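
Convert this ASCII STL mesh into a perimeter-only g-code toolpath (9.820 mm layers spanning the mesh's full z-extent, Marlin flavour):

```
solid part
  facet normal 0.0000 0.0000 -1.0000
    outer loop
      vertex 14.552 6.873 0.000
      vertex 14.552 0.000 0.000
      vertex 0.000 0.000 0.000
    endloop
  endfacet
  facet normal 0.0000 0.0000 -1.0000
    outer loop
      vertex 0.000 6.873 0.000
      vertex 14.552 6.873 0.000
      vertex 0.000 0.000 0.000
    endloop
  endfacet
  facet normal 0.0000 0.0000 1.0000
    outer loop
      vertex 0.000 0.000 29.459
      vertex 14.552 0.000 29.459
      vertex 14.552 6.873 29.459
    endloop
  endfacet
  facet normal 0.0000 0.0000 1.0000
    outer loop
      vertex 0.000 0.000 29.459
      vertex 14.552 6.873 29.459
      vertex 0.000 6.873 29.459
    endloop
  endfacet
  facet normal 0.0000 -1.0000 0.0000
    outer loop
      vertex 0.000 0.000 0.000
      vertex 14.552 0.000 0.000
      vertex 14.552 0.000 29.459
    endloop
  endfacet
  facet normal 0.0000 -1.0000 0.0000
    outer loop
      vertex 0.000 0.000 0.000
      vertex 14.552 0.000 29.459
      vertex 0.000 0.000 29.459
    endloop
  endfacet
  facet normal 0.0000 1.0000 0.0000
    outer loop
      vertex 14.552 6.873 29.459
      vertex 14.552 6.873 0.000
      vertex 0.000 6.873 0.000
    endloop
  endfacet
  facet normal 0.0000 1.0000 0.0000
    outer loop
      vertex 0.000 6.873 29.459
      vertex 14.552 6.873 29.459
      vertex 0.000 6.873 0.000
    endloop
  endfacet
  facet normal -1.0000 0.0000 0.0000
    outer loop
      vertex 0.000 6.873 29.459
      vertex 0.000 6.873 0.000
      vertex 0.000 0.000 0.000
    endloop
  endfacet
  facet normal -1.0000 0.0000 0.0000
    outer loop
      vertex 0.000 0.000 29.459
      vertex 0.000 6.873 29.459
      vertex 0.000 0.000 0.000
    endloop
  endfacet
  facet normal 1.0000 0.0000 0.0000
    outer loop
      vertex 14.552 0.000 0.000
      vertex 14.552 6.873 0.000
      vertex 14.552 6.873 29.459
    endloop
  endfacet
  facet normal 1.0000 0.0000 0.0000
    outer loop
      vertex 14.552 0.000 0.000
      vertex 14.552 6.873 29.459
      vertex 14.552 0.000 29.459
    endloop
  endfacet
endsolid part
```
; perimeter-only toolpath
G21 ; units = mm
G90 ; absolute positioning
G28 ; home
; layer 1
G0 Z9.820
G0 X0.000 Y0.000
G1 X14.552 Y0.000
G1 X14.552 Y6.873
G1 X0.000 Y6.873
G1 X0.000 Y0.000
; layer 2
G0 Z19.639
G0 X0.000 Y0.000
G1 X14.552 Y0.000
G1 X14.552 Y6.873
G1 X0.000 Y6.873
G1 X0.000 Y0.000
; layer 3
G0 Z29.459
G0 X0.000 Y0.000
G1 X14.552 Y0.000
G1 X14.552 Y6.873
G1 X0.000 Y6.873
G1 X0.000 Y0.000
M2 ; end

The solid is a rectangular box, roughly 14.6 × 6.87 mm footprint and 29.5 mm tall. Slicing at Δz = 9.820 mm — 3 equal slices spanning the solid's height, so layer i sits at z = i·h/3 — gives 3 non-empty perimeters. Each is a 4-segment closed polygon; G0 lifts to the layer z and rapids to the start vertex, then G1 traces the edges.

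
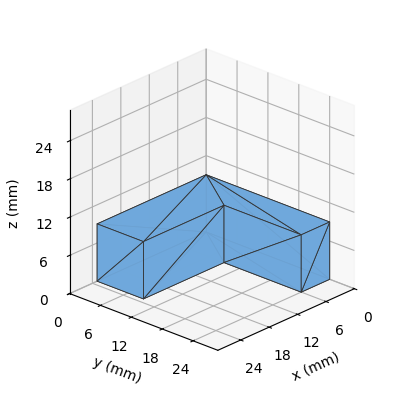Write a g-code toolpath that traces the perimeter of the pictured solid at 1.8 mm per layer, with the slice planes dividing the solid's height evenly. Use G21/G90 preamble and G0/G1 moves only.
Reading the render: the shape is an L-shaped prism: outer 23 × 24 mm, arm thicknesses ≈ 9 mm (horizontal) and 6 mm (vertical), extruded 9 mm in z (dimensions read to the nearest mm from the axis ticks). For the g-code, the solid's height is divided into equal slices at the stated Δz and each level perimeter traced with G1 moves after a G0 lift.

; perimeter-only toolpath
G21 ; units = mm
G90 ; absolute positioning
G28 ; home
; layer 1
G0 Z1.8
G0 X0.0 Y0.0
G1 X23.0 Y0.0
G1 X23.0 Y9.0
G1 X6.0 Y9.0
G1 X6.0 Y24.0
G1 X0.0 Y24.0
G1 X0.0 Y0.0
; layer 2
G0 Z3.6
G0 X0.0 Y0.0
G1 X23.0 Y0.0
G1 X23.0 Y9.0
G1 X6.0 Y9.0
G1 X6.0 Y24.0
G1 X0.0 Y24.0
G1 X0.0 Y0.0
; layer 3
G0 Z5.4
G0 X0.0 Y0.0
G1 X23.0 Y0.0
G1 X23.0 Y9.0
G1 X6.0 Y9.0
G1 X6.0 Y24.0
G1 X0.0 Y24.0
G1 X0.0 Y0.0
; layer 4
G0 Z7.2
G0 X0.0 Y0.0
G1 X23.0 Y0.0
G1 X23.0 Y9.0
G1 X6.0 Y9.0
G1 X6.0 Y24.0
G1 X0.0 Y24.0
G1 X0.0 Y0.0
; layer 5
G0 Z9.0
G0 X0.0 Y0.0
G1 X23.0 Y0.0
G1 X23.0 Y9.0
G1 X6.0 Y9.0
G1 X6.0 Y24.0
G1 X0.0 Y24.0
G1 X0.0 Y0.0
M2 ; end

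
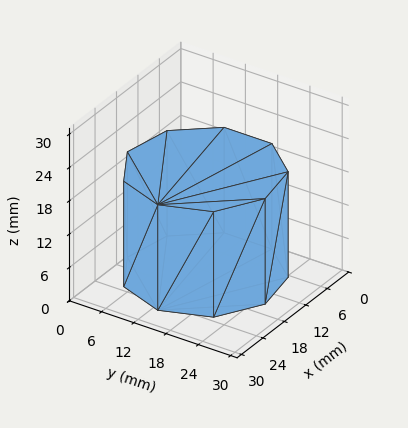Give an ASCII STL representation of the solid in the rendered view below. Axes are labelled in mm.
Reading the render: the shape is a regular 9-sided prism (a cylinder approximated with 9 flat sides), circumscribed radius ≈ 13 mm, height ≈ 19 mm (dimensions read to the nearest mm from the axis ticks). For the STL, each face is triangulated and given an outward normal.

solid part
  facet normal 0.0000 0.0000 -1.0000
    outer loop
      vertex 15.26 25.80 0.00
      vertex 22.96 21.36 0.00
      vertex 26.00 13.00 0.00
    endloop
  endfacet
  facet normal 0.0000 0.0000 -1.0000
    outer loop
      vertex 6.50 24.26 0.00
      vertex 15.26 25.80 0.00
      vertex 26.00 13.00 0.00
    endloop
  endfacet
  facet normal 0.0000 0.0000 -1.0000
    outer loop
      vertex 0.78 17.45 0.00
      vertex 6.50 24.26 0.00
      vertex 26.00 13.00 0.00
    endloop
  endfacet
  facet normal 0.0000 0.0000 -1.0000
    outer loop
      vertex 0.78 8.55 0.00
      vertex 0.78 17.45 0.00
      vertex 26.00 13.00 0.00
    endloop
  endfacet
  facet normal 0.0000 0.0000 -1.0000
    outer loop
      vertex 6.50 1.74 0.00
      vertex 0.78 8.55 0.00
      vertex 26.00 13.00 0.00
    endloop
  endfacet
  facet normal 0.0000 0.0000 -1.0000
    outer loop
      vertex 15.26 0.20 0.00
      vertex 6.50 1.74 0.00
      vertex 26.00 13.00 0.00
    endloop
  endfacet
  facet normal 0.0000 0.0000 -1.0000
    outer loop
      vertex 22.96 4.64 0.00
      vertex 15.26 0.20 0.00
      vertex 26.00 13.00 0.00
    endloop
  endfacet
  facet normal 0.0000 0.0000 1.0000
    outer loop
      vertex 26.00 13.00 19.00
      vertex 22.96 21.36 19.00
      vertex 15.26 25.80 19.00
    endloop
  endfacet
  facet normal 0.0000 0.0000 1.0000
    outer loop
      vertex 26.00 13.00 19.00
      vertex 15.26 25.80 19.00
      vertex 6.50 24.26 19.00
    endloop
  endfacet
  facet normal 0.0000 0.0000 1.0000
    outer loop
      vertex 26.00 13.00 19.00
      vertex 6.50 24.26 19.00
      vertex 0.78 17.45 19.00
    endloop
  endfacet
  facet normal 0.0000 0.0000 1.0000
    outer loop
      vertex 26.00 13.00 19.00
      vertex 0.78 17.45 19.00
      vertex 0.78 8.55 19.00
    endloop
  endfacet
  facet normal 0.0000 0.0000 1.0000
    outer loop
      vertex 26.00 13.00 19.00
      vertex 0.78 8.55 19.00
      vertex 6.50 1.74 19.00
    endloop
  endfacet
  facet normal 0.0000 0.0000 1.0000
    outer loop
      vertex 26.00 13.00 19.00
      vertex 6.50 1.74 19.00
      vertex 15.26 0.20 19.00
    endloop
  endfacet
  facet normal 0.0000 0.0000 1.0000
    outer loop
      vertex 26.00 13.00 19.00
      vertex 15.26 0.20 19.00
      vertex 22.96 4.64 19.00
    endloop
  endfacet
  facet normal 0.9398 0.3417 0.0000
    outer loop
      vertex 26.00 13.00 0.00
      vertex 22.96 21.36 0.00
      vertex 22.96 21.36 19.00
    endloop
  endfacet
  facet normal 0.9398 0.3417 0.0000
    outer loop
      vertex 26.00 13.00 0.00
      vertex 22.96 21.36 19.00
      vertex 26.00 13.00 19.00
    endloop
  endfacet
  facet normal 0.4995 0.8663 0.0000
    outer loop
      vertex 22.96 21.36 0.00
      vertex 15.26 25.80 0.00
      vertex 15.26 25.80 19.00
    endloop
  endfacet
  facet normal 0.4995 0.8663 0.0000
    outer loop
      vertex 22.96 21.36 0.00
      vertex 15.26 25.80 19.00
      vertex 22.96 21.36 19.00
    endloop
  endfacet
  facet normal -0.1731 0.9849 0.0000
    outer loop
      vertex 15.26 25.80 0.00
      vertex 6.50 24.26 0.00
      vertex 6.50 24.26 19.00
    endloop
  endfacet
  facet normal -0.1731 0.9849 0.0000
    outer loop
      vertex 15.26 25.80 0.00
      vertex 6.50 24.26 19.00
      vertex 15.26 25.80 19.00
    endloop
  endfacet
  facet normal -0.7657 0.6432 0.0000
    outer loop
      vertex 6.50 24.26 0.00
      vertex 0.78 17.45 0.00
      vertex 0.78 17.45 19.00
    endloop
  endfacet
  facet normal -0.7657 0.6432 0.0000
    outer loop
      vertex 6.50 24.26 0.00
      vertex 0.78 17.45 19.00
      vertex 6.50 24.26 19.00
    endloop
  endfacet
  facet normal -1.0000 0.0000 0.0000
    outer loop
      vertex 0.78 17.45 0.00
      vertex 0.78 8.55 0.00
      vertex 0.78 8.55 19.00
    endloop
  endfacet
  facet normal -1.0000 0.0000 0.0000
    outer loop
      vertex 0.78 17.45 0.00
      vertex 0.78 8.55 19.00
      vertex 0.78 17.45 19.00
    endloop
  endfacet
  facet normal -0.7657 -0.6432 0.0000
    outer loop
      vertex 0.78 8.55 0.00
      vertex 6.50 1.74 0.00
      vertex 6.50 1.74 19.00
    endloop
  endfacet
  facet normal -0.7657 -0.6432 0.0000
    outer loop
      vertex 0.78 8.55 0.00
      vertex 6.50 1.74 19.00
      vertex 0.78 8.55 19.00
    endloop
  endfacet
  facet normal -0.1731 -0.9849 0.0000
    outer loop
      vertex 6.50 1.74 0.00
      vertex 15.26 0.20 0.00
      vertex 15.26 0.20 19.00
    endloop
  endfacet
  facet normal -0.1731 -0.9849 0.0000
    outer loop
      vertex 6.50 1.74 0.00
      vertex 15.26 0.20 19.00
      vertex 6.50 1.74 19.00
    endloop
  endfacet
  facet normal 0.4995 -0.8663 0.0000
    outer loop
      vertex 15.26 0.20 0.00
      vertex 22.96 4.64 0.00
      vertex 22.96 4.64 19.00
    endloop
  endfacet
  facet normal 0.4995 -0.8663 0.0000
    outer loop
      vertex 15.26 0.20 0.00
      vertex 22.96 4.64 19.00
      vertex 15.26 0.20 19.00
    endloop
  endfacet
  facet normal 0.9398 -0.3417 0.0000
    outer loop
      vertex 22.96 4.64 0.00
      vertex 26.00 13.00 0.00
      vertex 26.00 13.00 19.00
    endloop
  endfacet
  facet normal 0.9398 -0.3417 0.0000
    outer loop
      vertex 22.96 4.64 0.00
      vertex 26.00 13.00 19.00
      vertex 22.96 4.64 19.00
    endloop
  endfacet
endsolid part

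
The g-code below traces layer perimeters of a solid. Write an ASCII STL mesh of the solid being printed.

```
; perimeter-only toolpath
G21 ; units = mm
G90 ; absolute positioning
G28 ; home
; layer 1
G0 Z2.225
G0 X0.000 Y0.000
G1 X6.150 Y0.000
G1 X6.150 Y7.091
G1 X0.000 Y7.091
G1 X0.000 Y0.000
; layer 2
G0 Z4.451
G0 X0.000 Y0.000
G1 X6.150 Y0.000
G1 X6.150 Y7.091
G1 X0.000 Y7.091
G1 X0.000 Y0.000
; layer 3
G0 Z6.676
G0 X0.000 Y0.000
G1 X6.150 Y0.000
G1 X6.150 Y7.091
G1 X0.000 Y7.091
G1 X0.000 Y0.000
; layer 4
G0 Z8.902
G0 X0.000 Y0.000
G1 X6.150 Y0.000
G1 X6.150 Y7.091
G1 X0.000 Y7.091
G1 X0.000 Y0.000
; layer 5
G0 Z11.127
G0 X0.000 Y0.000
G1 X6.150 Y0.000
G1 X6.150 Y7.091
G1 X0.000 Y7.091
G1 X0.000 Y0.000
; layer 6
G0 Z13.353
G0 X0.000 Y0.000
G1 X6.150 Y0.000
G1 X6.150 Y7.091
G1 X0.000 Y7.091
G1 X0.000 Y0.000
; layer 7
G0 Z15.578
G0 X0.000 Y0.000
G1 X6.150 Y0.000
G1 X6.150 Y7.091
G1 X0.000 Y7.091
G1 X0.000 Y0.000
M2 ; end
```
solid part
  facet normal 0.0000 0.0000 -1.0000
    outer loop
      vertex 6.150 7.091 0.000
      vertex 6.150 0.000 0.000
      vertex 0.000 0.000 0.000
    endloop
  endfacet
  facet normal 0.0000 0.0000 -1.0000
    outer loop
      vertex 0.000 7.091 0.000
      vertex 6.150 7.091 0.000
      vertex 0.000 0.000 0.000
    endloop
  endfacet
  facet normal 0.0000 0.0000 1.0000
    outer loop
      vertex 0.000 0.000 15.578
      vertex 6.150 0.000 15.578
      vertex 6.150 7.091 15.578
    endloop
  endfacet
  facet normal 0.0000 0.0000 1.0000
    outer loop
      vertex 0.000 0.000 15.578
      vertex 6.150 7.091 15.578
      vertex 0.000 7.091 15.578
    endloop
  endfacet
  facet normal 0.0000 -1.0000 0.0000
    outer loop
      vertex 0.000 0.000 0.000
      vertex 6.150 0.000 0.000
      vertex 6.150 0.000 15.578
    endloop
  endfacet
  facet normal 0.0000 -1.0000 0.0000
    outer loop
      vertex 0.000 0.000 0.000
      vertex 6.150 0.000 15.578
      vertex 0.000 0.000 15.578
    endloop
  endfacet
  facet normal 0.0000 1.0000 0.0000
    outer loop
      vertex 6.150 7.091 15.578
      vertex 6.150 7.091 0.000
      vertex 0.000 7.091 0.000
    endloop
  endfacet
  facet normal 0.0000 1.0000 0.0000
    outer loop
      vertex 0.000 7.091 15.578
      vertex 6.150 7.091 15.578
      vertex 0.000 7.091 0.000
    endloop
  endfacet
  facet normal -1.0000 0.0000 0.0000
    outer loop
      vertex 0.000 7.091 15.578
      vertex 0.000 7.091 0.000
      vertex 0.000 0.000 0.000
    endloop
  endfacet
  facet normal -1.0000 0.0000 0.0000
    outer loop
      vertex 0.000 0.000 15.578
      vertex 0.000 7.091 15.578
      vertex 0.000 0.000 0.000
    endloop
  endfacet
  facet normal 1.0000 0.0000 0.0000
    outer loop
      vertex 6.150 0.000 0.000
      vertex 6.150 7.091 0.000
      vertex 6.150 7.091 15.578
    endloop
  endfacet
  facet normal 1.0000 0.0000 0.0000
    outer loop
      vertex 6.150 0.000 0.000
      vertex 6.150 7.091 15.578
      vertex 6.150 0.000 15.578
    endloop
  endfacet
endsolid part

The G0 Z moves step by Δz≈2.225 mm. Every layer's G1 loop is the same polygon, so the solid is a straight extrusion of it from z=0 to z≈15.6. Closing with flat bottom and top caps and triangulating gives 12 facets — a rectangular box, roughly 6.15 × 7.09 mm footprint and 15.6 mm tall.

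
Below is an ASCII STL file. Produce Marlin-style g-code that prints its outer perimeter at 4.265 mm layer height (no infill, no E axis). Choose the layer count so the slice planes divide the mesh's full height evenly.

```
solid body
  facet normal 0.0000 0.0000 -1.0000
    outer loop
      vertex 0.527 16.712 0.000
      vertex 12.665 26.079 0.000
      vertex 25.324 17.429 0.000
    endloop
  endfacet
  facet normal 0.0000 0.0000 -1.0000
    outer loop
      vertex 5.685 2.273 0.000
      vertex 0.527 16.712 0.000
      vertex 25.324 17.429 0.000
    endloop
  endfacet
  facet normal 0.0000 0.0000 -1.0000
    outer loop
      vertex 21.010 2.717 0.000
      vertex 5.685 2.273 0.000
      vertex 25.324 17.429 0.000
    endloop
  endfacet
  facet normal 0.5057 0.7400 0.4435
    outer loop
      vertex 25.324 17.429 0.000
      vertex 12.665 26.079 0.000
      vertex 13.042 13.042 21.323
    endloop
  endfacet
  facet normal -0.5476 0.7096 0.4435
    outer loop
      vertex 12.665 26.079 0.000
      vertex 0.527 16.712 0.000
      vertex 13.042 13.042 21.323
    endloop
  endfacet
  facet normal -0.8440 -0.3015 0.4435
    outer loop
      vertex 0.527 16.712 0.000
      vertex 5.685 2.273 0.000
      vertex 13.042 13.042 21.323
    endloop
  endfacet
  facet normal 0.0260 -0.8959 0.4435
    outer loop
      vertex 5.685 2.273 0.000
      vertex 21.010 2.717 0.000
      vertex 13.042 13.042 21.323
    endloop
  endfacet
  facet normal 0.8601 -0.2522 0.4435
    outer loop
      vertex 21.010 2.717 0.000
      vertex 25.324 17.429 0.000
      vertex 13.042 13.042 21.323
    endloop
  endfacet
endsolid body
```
; perimeter-only toolpath
G21 ; units = mm
G90 ; absolute positioning
G28 ; home
; layer 1
G0 Z4.265
G0 X22.868 Y16.552
G1 X12.740 Y23.472
G1 X3.030 Y15.978
G1 X7.156 Y4.427
G1 X19.416 Y4.782
G1 X22.868 Y16.552
; layer 2
G0 Z8.529
G0 X20.411 Y15.674
G1 X12.816 Y20.864
G1 X5.533 Y15.244
G1 X8.628 Y6.581
G1 X17.823 Y6.847
G1 X20.411 Y15.674
; layer 3
G0 Z12.794
G0 X17.955 Y14.797
G1 X12.891 Y18.257
G1 X8.036 Y14.510
G1 X10.099 Y8.734
G1 X16.229 Y8.912
G1 X17.955 Y14.797
; layer 4
G0 Z17.058
G0 X15.498 Y13.919
G1 X12.967 Y15.649
G1 X10.539 Y13.776
G1 X11.571 Y10.888
G1 X14.636 Y10.977
G1 X15.498 Y13.919
M2 ; end

The solid is a regular 5-sided pyramid, base circumscribed radius ≈ 13 mm, apex at z ≈ 21.3 mm. Slicing at Δz = 4.265 mm — 5 equal slices spanning the solid's height, so layer i sits at z = i·h/5 — gives 4 non-empty perimeters. Each is a 5-segment closed polygon; G0 lifts to the layer z and rapids to the start vertex, then G1 traces the edges. The cross-section shrinks linearly with z (the slice at the apex is degenerate and omitted).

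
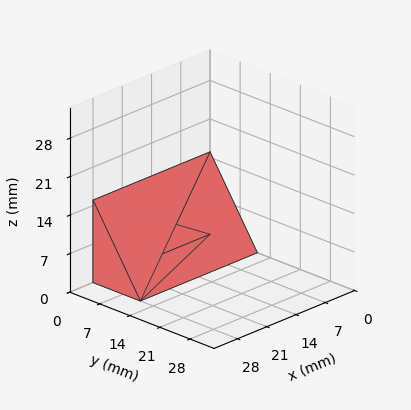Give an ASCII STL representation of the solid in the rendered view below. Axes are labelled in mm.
Reading the render: the shape is a wedge (ramp): 28 × 11 mm base, rising to 15 mm along the y=0 edge and sloping linearly to z=0 at y=11 (dimensions read to the nearest mm from the axis ticks). For the STL, each face is triangulated and given an outward normal.

solid part
  facet normal 0.0000 0.0000 -1.0000
    outer loop
      vertex 28.0 11.0 0.0
      vertex 28.0 0.0 0.0
      vertex 0.0 0.0 0.0
    endloop
  endfacet
  facet normal 0.0000 0.0000 -1.0000
    outer loop
      vertex 0.0 11.0 0.0
      vertex 28.0 11.0 0.0
      vertex 0.0 0.0 0.0
    endloop
  endfacet
  facet normal 0.0000 -1.0000 0.0000
    outer loop
      vertex 0.0 0.0 0.0
      vertex 28.0 0.0 0.0
      vertex 28.0 0.0 15.0
    endloop
  endfacet
  facet normal 0.0000 -1.0000 0.0000
    outer loop
      vertex 0.0 0.0 0.0
      vertex 28.0 0.0 15.0
      vertex 0.0 0.0 15.0
    endloop
  endfacet
  facet normal 0.0000 0.8064 0.5914
    outer loop
      vertex 0.0 0.0 15.0
      vertex 28.0 0.0 15.0
      vertex 28.0 11.0 0.0
    endloop
  endfacet
  facet normal 0.0000 0.8064 0.5914
    outer loop
      vertex 0.0 0.0 15.0
      vertex 28.0 11.0 0.0
      vertex 0.0 11.0 0.0
    endloop
  endfacet
  facet normal -1.0000 0.0000 0.0000
    outer loop
      vertex 0.0 0.0 15.0
      vertex 0.0 11.0 0.0
      vertex 0.0 0.0 0.0
    endloop
  endfacet
  facet normal 1.0000 0.0000 0.0000
    outer loop
      vertex 28.0 0.0 0.0
      vertex 28.0 11.0 0.0
      vertex 28.0 0.0 15.0
    endloop
  endfacet
endsolid part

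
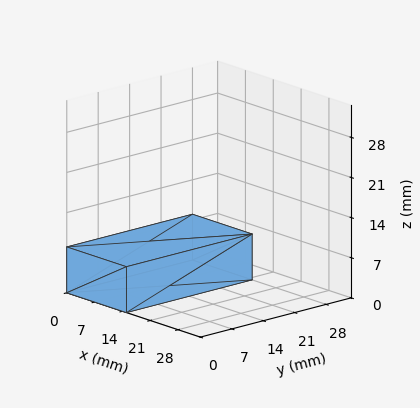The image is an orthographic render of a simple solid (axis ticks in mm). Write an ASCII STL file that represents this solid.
Reading the render: the shape is a rectangular box, roughly 15 × 28 mm footprint and 8 mm tall (dimensions read to the nearest mm from the axis ticks). For the STL, each face is triangulated and given an outward normal.

solid part
  facet normal 0.0000 0.0000 -1.0000
    outer loop
      vertex 15.0 28.0 0.0
      vertex 15.0 0.0 0.0
      vertex 0.0 0.0 0.0
    endloop
  endfacet
  facet normal 0.0000 0.0000 -1.0000
    outer loop
      vertex 0.0 28.0 0.0
      vertex 15.0 28.0 0.0
      vertex 0.0 0.0 0.0
    endloop
  endfacet
  facet normal 0.0000 0.0000 1.0000
    outer loop
      vertex 0.0 0.0 8.0
      vertex 15.0 0.0 8.0
      vertex 15.0 28.0 8.0
    endloop
  endfacet
  facet normal 0.0000 0.0000 1.0000
    outer loop
      vertex 0.0 0.0 8.0
      vertex 15.0 28.0 8.0
      vertex 0.0 28.0 8.0
    endloop
  endfacet
  facet normal 0.0000 -1.0000 0.0000
    outer loop
      vertex 0.0 0.0 0.0
      vertex 15.0 0.0 0.0
      vertex 15.0 0.0 8.0
    endloop
  endfacet
  facet normal 0.0000 -1.0000 0.0000
    outer loop
      vertex 0.0 0.0 0.0
      vertex 15.0 0.0 8.0
      vertex 0.0 0.0 8.0
    endloop
  endfacet
  facet normal 0.0000 1.0000 0.0000
    outer loop
      vertex 15.0 28.0 8.0
      vertex 15.0 28.0 0.0
      vertex 0.0 28.0 0.0
    endloop
  endfacet
  facet normal 0.0000 1.0000 0.0000
    outer loop
      vertex 0.0 28.0 8.0
      vertex 15.0 28.0 8.0
      vertex 0.0 28.0 0.0
    endloop
  endfacet
  facet normal -1.0000 0.0000 0.0000
    outer loop
      vertex 0.0 28.0 8.0
      vertex 0.0 28.0 0.0
      vertex 0.0 0.0 0.0
    endloop
  endfacet
  facet normal -1.0000 0.0000 0.0000
    outer loop
      vertex 0.0 0.0 8.0
      vertex 0.0 28.0 8.0
      vertex 0.0 0.0 0.0
    endloop
  endfacet
  facet normal 1.0000 0.0000 0.0000
    outer loop
      vertex 15.0 0.0 0.0
      vertex 15.0 28.0 0.0
      vertex 15.0 28.0 8.0
    endloop
  endfacet
  facet normal 1.0000 0.0000 0.0000
    outer loop
      vertex 15.0 0.0 0.0
      vertex 15.0 28.0 8.0
      vertex 15.0 0.0 8.0
    endloop
  endfacet
endsolid part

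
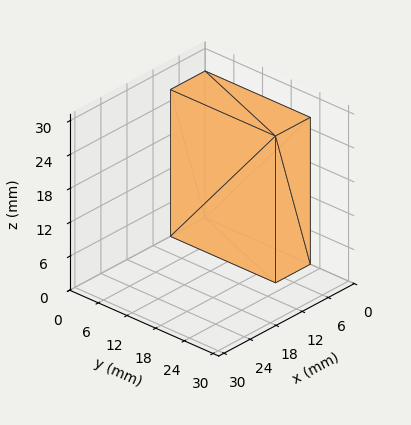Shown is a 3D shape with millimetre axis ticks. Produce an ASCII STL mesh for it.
Reading the render: the shape is a rectangular box, roughly 8 × 22 mm footprint and 26 mm tall (dimensions read to the nearest mm from the axis ticks). For the STL, each face is triangulated and given an outward normal.

solid part
  facet normal 0.0000 0.0000 -1.0000
    outer loop
      vertex 8.00 22.00 0.00
      vertex 8.00 0.00 0.00
      vertex 0.00 0.00 0.00
    endloop
  endfacet
  facet normal 0.0000 0.0000 -1.0000
    outer loop
      vertex 0.00 22.00 0.00
      vertex 8.00 22.00 0.00
      vertex 0.00 0.00 0.00
    endloop
  endfacet
  facet normal 0.0000 0.0000 1.0000
    outer loop
      vertex 0.00 0.00 26.00
      vertex 8.00 0.00 26.00
      vertex 8.00 22.00 26.00
    endloop
  endfacet
  facet normal 0.0000 0.0000 1.0000
    outer loop
      vertex 0.00 0.00 26.00
      vertex 8.00 22.00 26.00
      vertex 0.00 22.00 26.00
    endloop
  endfacet
  facet normal 0.0000 -1.0000 0.0000
    outer loop
      vertex 0.00 0.00 0.00
      vertex 8.00 0.00 0.00
      vertex 8.00 0.00 26.00
    endloop
  endfacet
  facet normal 0.0000 -1.0000 0.0000
    outer loop
      vertex 0.00 0.00 0.00
      vertex 8.00 0.00 26.00
      vertex 0.00 0.00 26.00
    endloop
  endfacet
  facet normal 0.0000 1.0000 0.0000
    outer loop
      vertex 8.00 22.00 26.00
      vertex 8.00 22.00 0.00
      vertex 0.00 22.00 0.00
    endloop
  endfacet
  facet normal 0.0000 1.0000 0.0000
    outer loop
      vertex 0.00 22.00 26.00
      vertex 8.00 22.00 26.00
      vertex 0.00 22.00 0.00
    endloop
  endfacet
  facet normal -1.0000 0.0000 0.0000
    outer loop
      vertex 0.00 22.00 26.00
      vertex 0.00 22.00 0.00
      vertex 0.00 0.00 0.00
    endloop
  endfacet
  facet normal -1.0000 0.0000 0.0000
    outer loop
      vertex 0.00 0.00 26.00
      vertex 0.00 22.00 26.00
      vertex 0.00 0.00 0.00
    endloop
  endfacet
  facet normal 1.0000 0.0000 0.0000
    outer loop
      vertex 8.00 0.00 0.00
      vertex 8.00 22.00 0.00
      vertex 8.00 22.00 26.00
    endloop
  endfacet
  facet normal 1.0000 0.0000 0.0000
    outer loop
      vertex 8.00 0.00 0.00
      vertex 8.00 22.00 26.00
      vertex 8.00 0.00 26.00
    endloop
  endfacet
endsolid part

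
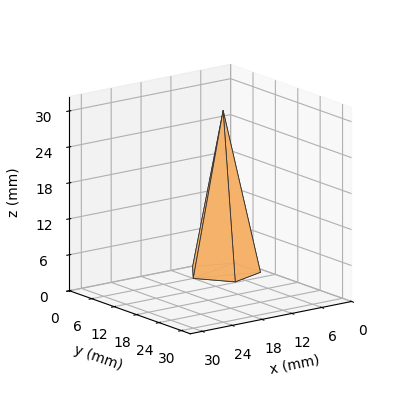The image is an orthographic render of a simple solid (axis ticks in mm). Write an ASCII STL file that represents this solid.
Reading the render: the shape is a regular 5-sided pyramid, base circumscribed radius ≈ 6 mm, apex at z ≈ 27 mm (dimensions read to the nearest mm from the axis ticks). For the STL, each face is triangulated and given an outward normal.

solid part
  facet normal 0.0000 0.0000 -1.0000
    outer loop
      vertex 1.15 9.53 0.00
      vertex 7.85 11.71 0.00
      vertex 12.00 6.00 0.00
    endloop
  endfacet
  facet normal 0.0000 0.0000 -1.0000
    outer loop
      vertex 1.15 2.47 0.00
      vertex 1.15 9.53 0.00
      vertex 12.00 6.00 0.00
    endloop
  endfacet
  facet normal 0.0000 0.0000 -1.0000
    outer loop
      vertex 7.85 0.29 0.00
      vertex 1.15 2.47 0.00
      vertex 12.00 6.00 0.00
    endloop
  endfacet
  facet normal 0.7962 0.5786 0.1769
    outer loop
      vertex 12.00 6.00 0.00
      vertex 7.85 11.71 0.00
      vertex 6.00 6.00 27.00
    endloop
  endfacet
  facet normal -0.3045 0.9359 0.1771
    outer loop
      vertex 7.85 11.71 0.00
      vertex 1.15 9.53 0.00
      vertex 6.00 6.00 27.00
    endloop
  endfacet
  facet normal -0.9842 0.0000 0.1768
    outer loop
      vertex 1.15 9.53 0.00
      vertex 1.15 2.47 0.00
      vertex 6.00 6.00 27.00
    endloop
  endfacet
  facet normal -0.3045 -0.9359 0.1771
    outer loop
      vertex 1.15 2.47 0.00
      vertex 7.85 0.29 0.00
      vertex 6.00 6.00 27.00
    endloop
  endfacet
  facet normal 0.7962 -0.5786 0.1769
    outer loop
      vertex 7.85 0.29 0.00
      vertex 12.00 6.00 0.00
      vertex 6.00 6.00 27.00
    endloop
  endfacet
endsolid part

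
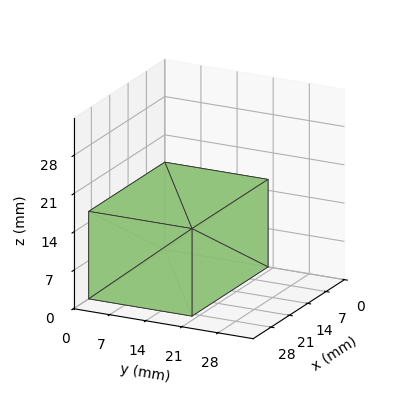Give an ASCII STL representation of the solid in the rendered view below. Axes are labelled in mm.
Reading the render: the shape is a rectangular box, roughly 29 × 20 mm footprint and 16 mm tall (dimensions read to the nearest mm from the axis ticks). For the STL, each face is triangulated and given an outward normal.

solid part
  facet normal 0.0000 0.0000 -1.0000
    outer loop
      vertex 29.0 20.0 0.0
      vertex 29.0 0.0 0.0
      vertex 0.0 0.0 0.0
    endloop
  endfacet
  facet normal 0.0000 0.0000 -1.0000
    outer loop
      vertex 0.0 20.0 0.0
      vertex 29.0 20.0 0.0
      vertex 0.0 0.0 0.0
    endloop
  endfacet
  facet normal 0.0000 0.0000 1.0000
    outer loop
      vertex 0.0 0.0 16.0
      vertex 29.0 0.0 16.0
      vertex 29.0 20.0 16.0
    endloop
  endfacet
  facet normal 0.0000 0.0000 1.0000
    outer loop
      vertex 0.0 0.0 16.0
      vertex 29.0 20.0 16.0
      vertex 0.0 20.0 16.0
    endloop
  endfacet
  facet normal 0.0000 -1.0000 0.0000
    outer loop
      vertex 0.0 0.0 0.0
      vertex 29.0 0.0 0.0
      vertex 29.0 0.0 16.0
    endloop
  endfacet
  facet normal 0.0000 -1.0000 0.0000
    outer loop
      vertex 0.0 0.0 0.0
      vertex 29.0 0.0 16.0
      vertex 0.0 0.0 16.0
    endloop
  endfacet
  facet normal 0.0000 1.0000 0.0000
    outer loop
      vertex 29.0 20.0 16.0
      vertex 29.0 20.0 0.0
      vertex 0.0 20.0 0.0
    endloop
  endfacet
  facet normal 0.0000 1.0000 0.0000
    outer loop
      vertex 0.0 20.0 16.0
      vertex 29.0 20.0 16.0
      vertex 0.0 20.0 0.0
    endloop
  endfacet
  facet normal -1.0000 0.0000 0.0000
    outer loop
      vertex 0.0 20.0 16.0
      vertex 0.0 20.0 0.0
      vertex 0.0 0.0 0.0
    endloop
  endfacet
  facet normal -1.0000 0.0000 0.0000
    outer loop
      vertex 0.0 0.0 16.0
      vertex 0.0 20.0 16.0
      vertex 0.0 0.0 0.0
    endloop
  endfacet
  facet normal 1.0000 0.0000 0.0000
    outer loop
      vertex 29.0 0.0 0.0
      vertex 29.0 20.0 0.0
      vertex 29.0 20.0 16.0
    endloop
  endfacet
  facet normal 1.0000 0.0000 0.0000
    outer loop
      vertex 29.0 0.0 0.0
      vertex 29.0 20.0 16.0
      vertex 29.0 0.0 16.0
    endloop
  endfacet
endsolid part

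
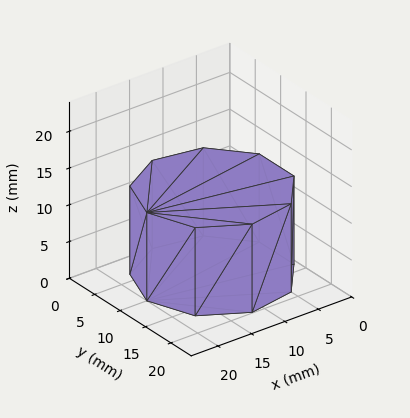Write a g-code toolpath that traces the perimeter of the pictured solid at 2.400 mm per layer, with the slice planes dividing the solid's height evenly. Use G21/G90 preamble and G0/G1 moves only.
Reading the render: the shape is a regular 9-sided prism (a cylinder approximated with 9 flat sides), circumscribed radius ≈ 10 mm, height ≈ 12 mm (dimensions read to the nearest mm from the axis ticks). For the g-code, the solid's height is divided into equal slices at the stated Δz and each level perimeter traced with G1 moves after a G0 lift.

; perimeter-only toolpath
G21 ; units = mm
G90 ; absolute positioning
G28 ; home
; layer 1
G0 Z2.400
G0 X20.000 Y10.000
G1 X17.660 Y16.428
G1 X11.736 Y19.848
G1 X5.000 Y18.660
G1 X0.603 Y13.420
G1 X0.603 Y6.580
G1 X5.000 Y1.340
G1 X11.736 Y0.152
G1 X17.660 Y3.572
G1 X20.000 Y10.000
; layer 2
G0 Z4.800
G0 X20.000 Y10.000
G1 X17.660 Y16.428
G1 X11.736 Y19.848
G1 X5.000 Y18.660
G1 X0.603 Y13.420
G1 X0.603 Y6.580
G1 X5.000 Y1.340
G1 X11.736 Y0.152
G1 X17.660 Y3.572
G1 X20.000 Y10.000
; layer 3
G0 Z7.200
G0 X20.000 Y10.000
G1 X17.660 Y16.428
G1 X11.736 Y19.848
G1 X5.000 Y18.660
G1 X0.603 Y13.420
G1 X0.603 Y6.580
G1 X5.000 Y1.340
G1 X11.736 Y0.152
G1 X17.660 Y3.572
G1 X20.000 Y10.000
; layer 4
G0 Z9.600
G0 X20.000 Y10.000
G1 X17.660 Y16.428
G1 X11.736 Y19.848
G1 X5.000 Y18.660
G1 X0.603 Y13.420
G1 X0.603 Y6.580
G1 X5.000 Y1.340
G1 X11.736 Y0.152
G1 X17.660 Y3.572
G1 X20.000 Y10.000
; layer 5
G0 Z12.000
G0 X20.000 Y10.000
G1 X17.660 Y16.428
G1 X11.736 Y19.848
G1 X5.000 Y18.660
G1 X0.603 Y13.420
G1 X0.603 Y6.580
G1 X5.000 Y1.340
G1 X11.736 Y0.152
G1 X17.660 Y3.572
G1 X20.000 Y10.000
M2 ; end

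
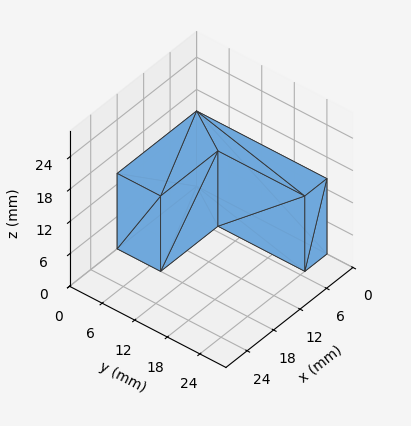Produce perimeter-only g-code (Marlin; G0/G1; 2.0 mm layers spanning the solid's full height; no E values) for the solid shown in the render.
Reading the render: the shape is an L-shaped prism: outer 18 × 24 mm, arm thicknesses ≈ 8 mm (horizontal) and 5 mm (vertical), extruded 14 mm in z (dimensions read to the nearest mm from the axis ticks). For the g-code, the solid's height is divided into equal slices at the stated Δz and each level perimeter traced with G1 moves after a G0 lift.

; perimeter-only toolpath
G21 ; units = mm
G90 ; absolute positioning
G28 ; home
; layer 1
G0 Z2.0
G0 X0.0 Y0.0
G1 X18.0 Y0.0
G1 X18.0 Y8.0
G1 X5.0 Y8.0
G1 X5.0 Y24.0
G1 X0.0 Y24.0
G1 X0.0 Y0.0
; layer 2
G0 Z4.0
G0 X0.0 Y0.0
G1 X18.0 Y0.0
G1 X18.0 Y8.0
G1 X5.0 Y8.0
G1 X5.0 Y24.0
G1 X0.0 Y24.0
G1 X0.0 Y0.0
; layer 3
G0 Z6.0
G0 X0.0 Y0.0
G1 X18.0 Y0.0
G1 X18.0 Y8.0
G1 X5.0 Y8.0
G1 X5.0 Y24.0
G1 X0.0 Y24.0
G1 X0.0 Y0.0
; layer 4
G0 Z8.0
G0 X0.0 Y0.0
G1 X18.0 Y0.0
G1 X18.0 Y8.0
G1 X5.0 Y8.0
G1 X5.0 Y24.0
G1 X0.0 Y24.0
G1 X0.0 Y0.0
; layer 5
G0 Z10.0
G0 X0.0 Y0.0
G1 X18.0 Y0.0
G1 X18.0 Y8.0
G1 X5.0 Y8.0
G1 X5.0 Y24.0
G1 X0.0 Y24.0
G1 X0.0 Y0.0
; layer 6
G0 Z12.0
G0 X0.0 Y0.0
G1 X18.0 Y0.0
G1 X18.0 Y8.0
G1 X5.0 Y8.0
G1 X5.0 Y24.0
G1 X0.0 Y24.0
G1 X0.0 Y0.0
; layer 7
G0 Z14.0
G0 X0.0 Y0.0
G1 X18.0 Y0.0
G1 X18.0 Y8.0
G1 X5.0 Y8.0
G1 X5.0 Y24.0
G1 X0.0 Y24.0
G1 X0.0 Y0.0
M2 ; end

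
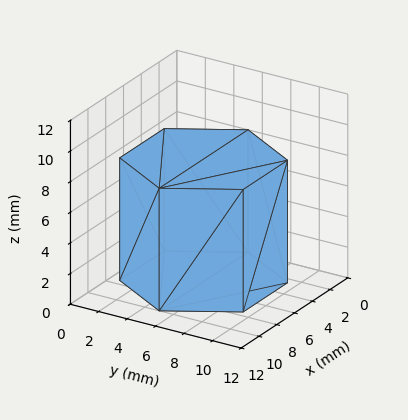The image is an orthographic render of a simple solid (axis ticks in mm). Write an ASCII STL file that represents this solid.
Reading the render: the shape is a regular 6-sided prism (a cylinder approximated with 6 flat sides), circumscribed radius ≈ 5 mm, height ≈ 8 mm (dimensions read to the nearest mm from the axis ticks). For the STL, each face is triangulated and given an outward normal.

solid part
  facet normal 0.0000 0.0000 -1.0000
    outer loop
      vertex 2.500 9.330 0.000
      vertex 7.500 9.330 0.000
      vertex 10.000 5.000 0.000
    endloop
  endfacet
  facet normal 0.0000 0.0000 -1.0000
    outer loop
      vertex 0.000 5.000 0.000
      vertex 2.500 9.330 0.000
      vertex 10.000 5.000 0.000
    endloop
  endfacet
  facet normal 0.0000 0.0000 -1.0000
    outer loop
      vertex 2.500 0.670 0.000
      vertex 0.000 5.000 0.000
      vertex 10.000 5.000 0.000
    endloop
  endfacet
  facet normal 0.0000 0.0000 -1.0000
    outer loop
      vertex 7.500 0.670 0.000
      vertex 2.500 0.670 0.000
      vertex 10.000 5.000 0.000
    endloop
  endfacet
  facet normal 0.0000 0.0000 1.0000
    outer loop
      vertex 10.000 5.000 8.000
      vertex 7.500 9.330 8.000
      vertex 2.500 9.330 8.000
    endloop
  endfacet
  facet normal 0.0000 0.0000 1.0000
    outer loop
      vertex 10.000 5.000 8.000
      vertex 2.500 9.330 8.000
      vertex 0.000 5.000 8.000
    endloop
  endfacet
  facet normal 0.0000 0.0000 1.0000
    outer loop
      vertex 10.000 5.000 8.000
      vertex 0.000 5.000 8.000
      vertex 2.500 0.670 8.000
    endloop
  endfacet
  facet normal 0.0000 0.0000 1.0000
    outer loop
      vertex 10.000 5.000 8.000
      vertex 2.500 0.670 8.000
      vertex 7.500 0.670 8.000
    endloop
  endfacet
  facet normal 0.8660 0.5000 0.0000
    outer loop
      vertex 10.000 5.000 0.000
      vertex 7.500 9.330 0.000
      vertex 7.500 9.330 8.000
    endloop
  endfacet
  facet normal 0.8660 0.5000 0.0000
    outer loop
      vertex 10.000 5.000 0.000
      vertex 7.500 9.330 8.000
      vertex 10.000 5.000 8.000
    endloop
  endfacet
  facet normal 0.0000 1.0000 0.0000
    outer loop
      vertex 7.500 9.330 0.000
      vertex 2.500 9.330 0.000
      vertex 2.500 9.330 8.000
    endloop
  endfacet
  facet normal 0.0000 1.0000 0.0000
    outer loop
      vertex 7.500 9.330 0.000
      vertex 2.500 9.330 8.000
      vertex 7.500 9.330 8.000
    endloop
  endfacet
  facet normal -0.8660 0.5000 0.0000
    outer loop
      vertex 2.500 9.330 0.000
      vertex 0.000 5.000 0.000
      vertex 0.000 5.000 8.000
    endloop
  endfacet
  facet normal -0.8660 0.5000 0.0000
    outer loop
      vertex 2.500 9.330 0.000
      vertex 0.000 5.000 8.000
      vertex 2.500 9.330 8.000
    endloop
  endfacet
  facet normal -0.8660 -0.5000 0.0000
    outer loop
      vertex 0.000 5.000 0.000
      vertex 2.500 0.670 0.000
      vertex 2.500 0.670 8.000
    endloop
  endfacet
  facet normal -0.8660 -0.5000 0.0000
    outer loop
      vertex 0.000 5.000 0.000
      vertex 2.500 0.670 8.000
      vertex 0.000 5.000 8.000
    endloop
  endfacet
  facet normal 0.0000 -1.0000 0.0000
    outer loop
      vertex 2.500 0.670 0.000
      vertex 7.500 0.670 0.000
      vertex 7.500 0.670 8.000
    endloop
  endfacet
  facet normal 0.0000 -1.0000 0.0000
    outer loop
      vertex 2.500 0.670 0.000
      vertex 7.500 0.670 8.000
      vertex 2.500 0.670 8.000
    endloop
  endfacet
  facet normal 0.8660 -0.5000 0.0000
    outer loop
      vertex 7.500 0.670 0.000
      vertex 10.000 5.000 0.000
      vertex 10.000 5.000 8.000
    endloop
  endfacet
  facet normal 0.8660 -0.5000 0.0000
    outer loop
      vertex 7.500 0.670 0.000
      vertex 10.000 5.000 8.000
      vertex 7.500 0.670 8.000
    endloop
  endfacet
endsolid part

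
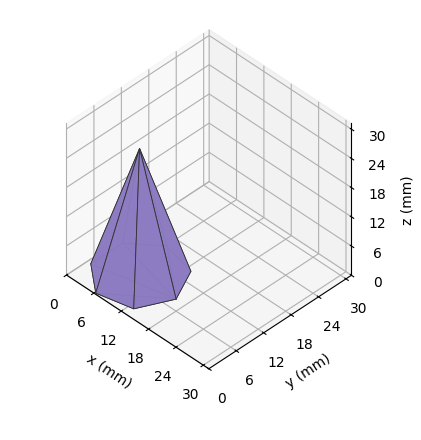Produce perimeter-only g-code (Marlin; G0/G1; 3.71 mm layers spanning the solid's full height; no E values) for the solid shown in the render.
Reading the render: the shape is a regular 7-sided pyramid, base circumscribed radius ≈ 8 mm, apex at z ≈ 26 mm (dimensions read to the nearest mm from the axis ticks). For the g-code, the solid's height is divided into equal slices at the stated Δz and each level perimeter traced with G1 moves after a G0 lift.

; perimeter-only toolpath
G21 ; units = mm
G90 ; absolute positioning
G28 ; home
; layer 1
G0 Z3.71
G0 X14.86 Y8.00
G1 X12.28 Y13.36
G1 X6.47 Y14.69
G1 X1.82 Y10.97
G1 X1.82 Y5.03
G1 X6.47 Y1.31
G1 X12.28 Y2.64
G1 X14.86 Y8.00
; layer 2
G0 Z7.43
G0 X13.71 Y8.00
G1 X11.56 Y12.46
G1 X6.73 Y13.57
G1 X2.85 Y10.48
G1 X2.85 Y5.52
G1 X6.73 Y2.43
G1 X11.56 Y3.54
G1 X13.71 Y8.00
; layer 3
G0 Z11.14
G0 X12.57 Y8.00
G1 X10.85 Y11.57
G1 X6.98 Y12.46
G1 X3.88 Y9.98
G1 X3.88 Y6.02
G1 X6.98 Y3.54
G1 X10.85 Y4.43
G1 X12.57 Y8.00
; layer 4
G0 Z14.86
G0 X11.43 Y8.00
G1 X10.14 Y10.68
G1 X7.24 Y11.34
G1 X4.91 Y9.49
G1 X4.91 Y6.51
G1 X7.24 Y4.66
G1 X10.14 Y5.32
G1 X11.43 Y8.00
; layer 5
G0 Z18.57
G0 X10.29 Y8.00
G1 X9.43 Y9.79
G1 X7.49 Y10.23
G1 X5.94 Y8.99
G1 X5.94 Y7.01
G1 X7.49 Y5.77
G1 X9.43 Y6.21
G1 X10.29 Y8.00
; layer 6
G0 Z22.29
G0 X9.14 Y8.00
G1 X8.71 Y8.89
G1 X7.75 Y9.11
G1 X6.97 Y8.50
G1 X6.97 Y7.50
G1 X7.75 Y6.89
G1 X8.71 Y7.11
G1 X9.14 Y8.00
M2 ; end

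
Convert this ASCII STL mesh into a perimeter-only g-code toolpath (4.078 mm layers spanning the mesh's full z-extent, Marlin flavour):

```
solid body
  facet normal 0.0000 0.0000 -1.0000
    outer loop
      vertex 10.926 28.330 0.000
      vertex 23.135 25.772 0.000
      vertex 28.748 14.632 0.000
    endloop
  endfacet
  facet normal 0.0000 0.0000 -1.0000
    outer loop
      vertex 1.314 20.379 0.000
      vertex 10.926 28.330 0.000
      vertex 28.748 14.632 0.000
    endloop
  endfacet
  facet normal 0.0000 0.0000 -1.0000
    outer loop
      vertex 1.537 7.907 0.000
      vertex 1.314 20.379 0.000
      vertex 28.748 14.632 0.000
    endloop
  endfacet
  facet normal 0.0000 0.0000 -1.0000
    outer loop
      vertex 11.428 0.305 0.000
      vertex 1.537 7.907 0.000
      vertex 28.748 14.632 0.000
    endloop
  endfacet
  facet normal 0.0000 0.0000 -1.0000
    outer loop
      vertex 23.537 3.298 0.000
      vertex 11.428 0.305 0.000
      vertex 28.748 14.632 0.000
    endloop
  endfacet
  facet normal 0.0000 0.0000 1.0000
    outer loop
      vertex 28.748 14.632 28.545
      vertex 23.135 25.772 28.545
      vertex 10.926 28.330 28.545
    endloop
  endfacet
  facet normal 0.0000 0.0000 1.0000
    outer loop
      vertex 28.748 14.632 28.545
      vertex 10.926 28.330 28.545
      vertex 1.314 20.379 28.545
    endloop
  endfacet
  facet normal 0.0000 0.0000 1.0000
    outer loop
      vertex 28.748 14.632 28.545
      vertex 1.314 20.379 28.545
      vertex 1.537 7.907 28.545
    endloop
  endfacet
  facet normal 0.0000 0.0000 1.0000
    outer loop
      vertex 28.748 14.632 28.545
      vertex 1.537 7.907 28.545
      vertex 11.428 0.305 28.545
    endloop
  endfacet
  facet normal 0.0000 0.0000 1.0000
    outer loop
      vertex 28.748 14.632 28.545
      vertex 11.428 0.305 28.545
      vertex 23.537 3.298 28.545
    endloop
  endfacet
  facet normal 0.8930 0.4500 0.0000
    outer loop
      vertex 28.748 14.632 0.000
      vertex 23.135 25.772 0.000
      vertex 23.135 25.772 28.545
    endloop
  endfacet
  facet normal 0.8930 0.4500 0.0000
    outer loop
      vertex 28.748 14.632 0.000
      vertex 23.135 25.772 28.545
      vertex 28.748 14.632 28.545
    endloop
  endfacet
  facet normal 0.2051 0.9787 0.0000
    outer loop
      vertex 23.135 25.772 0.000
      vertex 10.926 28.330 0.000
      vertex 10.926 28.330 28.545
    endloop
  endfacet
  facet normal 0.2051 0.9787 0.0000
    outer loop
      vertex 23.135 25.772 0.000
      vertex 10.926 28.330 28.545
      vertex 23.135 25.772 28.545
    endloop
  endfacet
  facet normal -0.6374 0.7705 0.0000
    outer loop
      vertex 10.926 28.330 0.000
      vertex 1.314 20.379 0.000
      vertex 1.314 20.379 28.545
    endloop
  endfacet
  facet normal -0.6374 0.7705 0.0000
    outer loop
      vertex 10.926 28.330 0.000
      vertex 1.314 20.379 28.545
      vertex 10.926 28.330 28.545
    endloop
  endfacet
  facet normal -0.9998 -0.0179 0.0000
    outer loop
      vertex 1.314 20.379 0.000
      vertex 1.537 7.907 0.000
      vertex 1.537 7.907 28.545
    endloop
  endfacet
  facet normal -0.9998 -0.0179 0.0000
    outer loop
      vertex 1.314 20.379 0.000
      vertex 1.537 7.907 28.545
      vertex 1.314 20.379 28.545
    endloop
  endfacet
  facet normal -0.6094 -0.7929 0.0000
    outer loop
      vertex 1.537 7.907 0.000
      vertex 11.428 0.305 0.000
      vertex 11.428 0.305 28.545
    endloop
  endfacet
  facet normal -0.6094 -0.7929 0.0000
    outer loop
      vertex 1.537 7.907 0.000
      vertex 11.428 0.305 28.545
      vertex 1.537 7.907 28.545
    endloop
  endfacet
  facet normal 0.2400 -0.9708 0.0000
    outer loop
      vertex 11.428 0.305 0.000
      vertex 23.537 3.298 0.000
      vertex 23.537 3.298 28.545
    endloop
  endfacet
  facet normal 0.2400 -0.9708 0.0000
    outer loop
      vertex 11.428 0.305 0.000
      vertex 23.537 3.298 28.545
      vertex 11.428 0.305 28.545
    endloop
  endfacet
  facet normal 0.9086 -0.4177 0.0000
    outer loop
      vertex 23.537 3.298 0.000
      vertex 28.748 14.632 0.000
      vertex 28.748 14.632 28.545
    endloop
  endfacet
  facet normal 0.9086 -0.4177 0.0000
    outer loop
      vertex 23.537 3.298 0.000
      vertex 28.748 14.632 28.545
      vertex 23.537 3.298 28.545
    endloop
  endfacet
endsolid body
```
; perimeter-only toolpath
G21 ; units = mm
G90 ; absolute positioning
G28 ; home
; layer 1
G0 Z4.078
G0 X28.748 Y14.632
G1 X23.135 Y25.772
G1 X10.926 Y28.330
G1 X1.314 Y20.379
G1 X1.537 Y7.907
G1 X11.428 Y0.305
G1 X23.537 Y3.298
G1 X28.748 Y14.632
; layer 2
G0 Z8.156
G0 X28.748 Y14.632
G1 X23.135 Y25.772
G1 X10.926 Y28.330
G1 X1.314 Y20.379
G1 X1.537 Y7.907
G1 X11.428 Y0.305
G1 X23.537 Y3.298
G1 X28.748 Y14.632
; layer 3
G0 Z12.234
G0 X28.748 Y14.632
G1 X23.135 Y25.772
G1 X10.926 Y28.330
G1 X1.314 Y20.379
G1 X1.537 Y7.907
G1 X11.428 Y0.305
G1 X23.537 Y3.298
G1 X28.748 Y14.632
; layer 4
G0 Z16.311
G0 X28.748 Y14.632
G1 X23.135 Y25.772
G1 X10.926 Y28.330
G1 X1.314 Y20.379
G1 X1.537 Y7.907
G1 X11.428 Y0.305
G1 X23.537 Y3.298
G1 X28.748 Y14.632
; layer 5
G0 Z20.389
G0 X28.748 Y14.632
G1 X23.135 Y25.772
G1 X10.926 Y28.330
G1 X1.314 Y20.379
G1 X1.537 Y7.907
G1 X11.428 Y0.305
G1 X23.537 Y3.298
G1 X28.748 Y14.632
; layer 6
G0 Z24.467
G0 X28.748 Y14.632
G1 X23.135 Y25.772
G1 X10.926 Y28.330
G1 X1.314 Y20.379
G1 X1.537 Y7.907
G1 X11.428 Y0.305
G1 X23.537 Y3.298
G1 X28.748 Y14.632
; layer 7
G0 Z28.545
G0 X28.748 Y14.632
G1 X23.135 Y25.772
G1 X10.926 Y28.330
G1 X1.314 Y20.379
G1 X1.537 Y7.907
G1 X11.428 Y0.305
G1 X23.537 Y3.298
G1 X28.748 Y14.632
M2 ; end

The solid is a regular 7-sided prism (a cylinder approximated with 7 flat sides), circumscribed radius ≈ 14.4 mm, height ≈ 28.5 mm. Slicing at Δz = 4.078 mm — 7 equal slices spanning the solid's height, so layer i sits at z = i·h/7 — gives 7 non-empty perimeters. Each is a 7-segment closed polygon; G0 lifts to the layer z and rapids to the start vertex, then G1 traces the edges.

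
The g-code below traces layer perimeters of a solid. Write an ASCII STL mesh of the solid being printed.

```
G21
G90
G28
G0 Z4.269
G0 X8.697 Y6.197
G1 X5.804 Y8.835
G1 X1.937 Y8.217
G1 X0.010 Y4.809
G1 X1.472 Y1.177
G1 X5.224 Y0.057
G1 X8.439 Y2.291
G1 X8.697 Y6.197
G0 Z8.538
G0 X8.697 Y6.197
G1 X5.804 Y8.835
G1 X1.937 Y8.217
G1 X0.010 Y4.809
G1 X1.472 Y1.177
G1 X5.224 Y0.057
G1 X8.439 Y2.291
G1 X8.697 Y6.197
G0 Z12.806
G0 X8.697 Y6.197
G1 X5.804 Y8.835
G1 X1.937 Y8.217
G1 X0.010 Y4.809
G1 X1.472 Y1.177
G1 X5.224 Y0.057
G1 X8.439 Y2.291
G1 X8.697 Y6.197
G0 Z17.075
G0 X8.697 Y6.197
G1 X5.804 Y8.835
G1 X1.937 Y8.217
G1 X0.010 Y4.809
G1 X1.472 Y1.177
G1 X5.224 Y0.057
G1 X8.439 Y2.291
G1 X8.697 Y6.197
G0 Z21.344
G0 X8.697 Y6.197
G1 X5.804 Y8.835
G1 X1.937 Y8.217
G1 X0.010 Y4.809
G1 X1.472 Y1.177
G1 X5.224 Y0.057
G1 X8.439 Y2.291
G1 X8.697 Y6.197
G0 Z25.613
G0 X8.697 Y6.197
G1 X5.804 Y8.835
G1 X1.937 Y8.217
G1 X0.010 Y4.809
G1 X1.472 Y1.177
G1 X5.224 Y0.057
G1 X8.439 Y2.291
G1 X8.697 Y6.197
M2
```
solid part
  facet normal 0.0000 0.0000 -1.0000
    outer loop
      vertex 1.937 8.217 0.000
      vertex 5.804 8.835 0.000
      vertex 8.697 6.197 0.000
    endloop
  endfacet
  facet normal 0.0000 0.0000 -1.0000
    outer loop
      vertex 0.010 4.809 0.000
      vertex 1.937 8.217 0.000
      vertex 8.697 6.197 0.000
    endloop
  endfacet
  facet normal 0.0000 0.0000 -1.0000
    outer loop
      vertex 1.472 1.177 0.000
      vertex 0.010 4.809 0.000
      vertex 8.697 6.197 0.000
    endloop
  endfacet
  facet normal 0.0000 0.0000 -1.0000
    outer loop
      vertex 5.224 0.057 0.000
      vertex 1.472 1.177 0.000
      vertex 8.697 6.197 0.000
    endloop
  endfacet
  facet normal 0.0000 0.0000 -1.0000
    outer loop
      vertex 8.439 2.291 0.000
      vertex 5.224 0.057 0.000
      vertex 8.697 6.197 0.000
    endloop
  endfacet
  facet normal 0.0000 0.0000 1.0000
    outer loop
      vertex 8.697 6.197 25.613
      vertex 5.804 8.835 25.613
      vertex 1.937 8.217 25.613
    endloop
  endfacet
  facet normal 0.0000 0.0000 1.0000
    outer loop
      vertex 8.697 6.197 25.613
      vertex 1.937 8.217 25.613
      vertex 0.010 4.809 25.613
    endloop
  endfacet
  facet normal 0.0000 0.0000 1.0000
    outer loop
      vertex 8.697 6.197 25.613
      vertex 0.010 4.809 25.613
      vertex 1.472 1.177 25.613
    endloop
  endfacet
  facet normal 0.0000 0.0000 1.0000
    outer loop
      vertex 8.697 6.197 25.613
      vertex 1.472 1.177 25.613
      vertex 5.224 0.057 25.613
    endloop
  endfacet
  facet normal 0.0000 0.0000 1.0000
    outer loop
      vertex 8.697 6.197 25.613
      vertex 5.224 0.057 25.613
      vertex 8.439 2.291 25.613
    endloop
  endfacet
  facet normal 0.6738 0.7389 0.0000
    outer loop
      vertex 8.697 6.197 0.000
      vertex 5.804 8.835 0.000
      vertex 5.804 8.835 25.613
    endloop
  endfacet
  facet normal 0.6738 0.7389 0.0000
    outer loop
      vertex 8.697 6.197 0.000
      vertex 5.804 8.835 25.613
      vertex 8.697 6.197 25.613
    endloop
  endfacet
  facet normal -0.1578 0.9875 0.0000
    outer loop
      vertex 5.804 8.835 0.000
      vertex 1.937 8.217 0.000
      vertex 1.937 8.217 25.613
    endloop
  endfacet
  facet normal -0.1578 0.9875 0.0000
    outer loop
      vertex 5.804 8.835 0.000
      vertex 1.937 8.217 25.613
      vertex 5.804 8.835 25.613
    endloop
  endfacet
  facet normal -0.8705 0.4922 0.0000
    outer loop
      vertex 1.937 8.217 0.000
      vertex 0.010 4.809 0.000
      vertex 0.010 4.809 25.613
    endloop
  endfacet
  facet normal -0.8705 0.4922 0.0000
    outer loop
      vertex 1.937 8.217 0.000
      vertex 0.010 4.809 25.613
      vertex 1.937 8.217 25.613
    endloop
  endfacet
  facet normal -0.9277 -0.3734 0.0000
    outer loop
      vertex 0.010 4.809 0.000
      vertex 1.472 1.177 0.000
      vertex 1.472 1.177 25.613
    endloop
  endfacet
  facet normal -0.9277 -0.3734 0.0000
    outer loop
      vertex 0.010 4.809 0.000
      vertex 1.472 1.177 25.613
      vertex 0.010 4.809 25.613
    endloop
  endfacet
  facet normal -0.2860 -0.9582 0.0000
    outer loop
      vertex 1.472 1.177 0.000
      vertex 5.224 0.057 0.000
      vertex 5.224 0.057 25.613
    endloop
  endfacet
  facet normal -0.2860 -0.9582 0.0000
    outer loop
      vertex 1.472 1.177 0.000
      vertex 5.224 0.057 25.613
      vertex 1.472 1.177 25.613
    endloop
  endfacet
  facet normal 0.5706 -0.8212 0.0000
    outer loop
      vertex 5.224 0.057 0.000
      vertex 8.439 2.291 0.000
      vertex 8.439 2.291 25.613
    endloop
  endfacet
  facet normal 0.5706 -0.8212 0.0000
    outer loop
      vertex 5.224 0.057 0.000
      vertex 8.439 2.291 25.613
      vertex 5.224 0.057 25.613
    endloop
  endfacet
  facet normal 0.9978 -0.0659 0.0000
    outer loop
      vertex 8.439 2.291 0.000
      vertex 8.697 6.197 0.000
      vertex 8.697 6.197 25.613
    endloop
  endfacet
  facet normal 0.9978 -0.0659 0.0000
    outer loop
      vertex 8.439 2.291 0.000
      vertex 8.697 6.197 25.613
      vertex 8.439 2.291 25.613
    endloop
  endfacet
endsolid part

The G0 Z moves step by Δz≈4.269 mm. Every layer's G1 loop is the same polygon, so the solid is a straight extrusion of it from z=0 to z≈25.6. Closing with flat bottom and top caps and triangulating gives 24 facets — a regular 7-sided prism (a cylinder approximated with 7 flat sides), circumscribed radius ≈ 4.51 mm, height ≈ 25.6 mm.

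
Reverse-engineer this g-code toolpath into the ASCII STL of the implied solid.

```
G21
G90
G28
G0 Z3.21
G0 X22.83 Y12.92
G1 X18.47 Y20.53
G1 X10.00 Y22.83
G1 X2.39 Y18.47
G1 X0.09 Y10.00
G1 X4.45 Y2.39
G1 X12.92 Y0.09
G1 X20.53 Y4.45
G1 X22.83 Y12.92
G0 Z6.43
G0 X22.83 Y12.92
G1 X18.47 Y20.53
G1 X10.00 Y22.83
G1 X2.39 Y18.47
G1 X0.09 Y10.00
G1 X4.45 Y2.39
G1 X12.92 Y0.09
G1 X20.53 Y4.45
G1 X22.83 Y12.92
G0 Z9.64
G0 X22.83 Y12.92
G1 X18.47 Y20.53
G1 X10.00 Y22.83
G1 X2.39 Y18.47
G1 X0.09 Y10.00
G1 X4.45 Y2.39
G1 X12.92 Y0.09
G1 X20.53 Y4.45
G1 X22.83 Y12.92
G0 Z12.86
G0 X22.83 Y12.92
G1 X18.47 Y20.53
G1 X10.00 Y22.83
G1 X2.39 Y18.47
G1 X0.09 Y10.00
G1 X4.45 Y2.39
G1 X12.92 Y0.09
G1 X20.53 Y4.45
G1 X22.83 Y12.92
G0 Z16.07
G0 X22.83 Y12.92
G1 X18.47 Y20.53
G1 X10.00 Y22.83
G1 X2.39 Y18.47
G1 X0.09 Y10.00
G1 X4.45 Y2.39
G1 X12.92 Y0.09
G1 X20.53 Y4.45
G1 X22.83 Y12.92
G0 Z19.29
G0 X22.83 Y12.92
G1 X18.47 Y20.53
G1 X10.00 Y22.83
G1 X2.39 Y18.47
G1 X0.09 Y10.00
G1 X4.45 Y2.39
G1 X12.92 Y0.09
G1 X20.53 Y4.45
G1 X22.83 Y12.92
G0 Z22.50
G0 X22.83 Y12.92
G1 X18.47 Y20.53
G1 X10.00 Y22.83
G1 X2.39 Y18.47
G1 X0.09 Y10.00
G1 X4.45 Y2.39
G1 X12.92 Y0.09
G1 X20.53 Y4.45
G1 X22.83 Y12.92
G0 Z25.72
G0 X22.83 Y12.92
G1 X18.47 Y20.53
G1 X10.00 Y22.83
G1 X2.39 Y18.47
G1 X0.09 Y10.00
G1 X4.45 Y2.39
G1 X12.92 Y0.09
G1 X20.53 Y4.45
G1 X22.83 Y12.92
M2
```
solid part
  facet normal 0.0000 0.0000 -1.0000
    outer loop
      vertex 10.00 22.83 0.00
      vertex 18.47 20.53 0.00
      vertex 22.83 12.92 0.00
    endloop
  endfacet
  facet normal 0.0000 0.0000 -1.0000
    outer loop
      vertex 2.39 18.47 0.00
      vertex 10.00 22.83 0.00
      vertex 22.83 12.92 0.00
    endloop
  endfacet
  facet normal 0.0000 0.0000 -1.0000
    outer loop
      vertex 0.09 10.00 0.00
      vertex 2.39 18.47 0.00
      vertex 22.83 12.92 0.00
    endloop
  endfacet
  facet normal 0.0000 0.0000 -1.0000
    outer loop
      vertex 4.45 2.39 0.00
      vertex 0.09 10.00 0.00
      vertex 22.83 12.92 0.00
    endloop
  endfacet
  facet normal 0.0000 0.0000 -1.0000
    outer loop
      vertex 12.92 0.09 0.00
      vertex 4.45 2.39 0.00
      vertex 22.83 12.92 0.00
    endloop
  endfacet
  facet normal 0.0000 0.0000 -1.0000
    outer loop
      vertex 20.53 4.45 0.00
      vertex 12.92 0.09 0.00
      vertex 22.83 12.92 0.00
    endloop
  endfacet
  facet normal 0.0000 0.0000 1.0000
    outer loop
      vertex 22.83 12.92 25.72
      vertex 18.47 20.53 25.72
      vertex 10.00 22.83 25.72
    endloop
  endfacet
  facet normal 0.0000 0.0000 1.0000
    outer loop
      vertex 22.83 12.92 25.72
      vertex 10.00 22.83 25.72
      vertex 2.39 18.47 25.72
    endloop
  endfacet
  facet normal 0.0000 0.0000 1.0000
    outer loop
      vertex 22.83 12.92 25.72
      vertex 2.39 18.47 25.72
      vertex 0.09 10.00 25.72
    endloop
  endfacet
  facet normal 0.0000 0.0000 1.0000
    outer loop
      vertex 22.83 12.92 25.72
      vertex 0.09 10.00 25.72
      vertex 4.45 2.39 25.72
    endloop
  endfacet
  facet normal 0.0000 0.0000 1.0000
    outer loop
      vertex 22.83 12.92 25.72
      vertex 4.45 2.39 25.72
      vertex 12.92 0.09 25.72
    endloop
  endfacet
  facet normal 0.0000 0.0000 1.0000
    outer loop
      vertex 22.83 12.92 25.72
      vertex 12.92 0.09 25.72
      vertex 20.53 4.45 25.72
    endloop
  endfacet
  facet normal 0.8677 0.4971 0.0000
    outer loop
      vertex 22.83 12.92 0.00
      vertex 18.47 20.53 0.00
      vertex 18.47 20.53 25.72
    endloop
  endfacet
  facet normal 0.8677 0.4971 0.0000
    outer loop
      vertex 22.83 12.92 0.00
      vertex 18.47 20.53 25.72
      vertex 22.83 12.92 25.72
    endloop
  endfacet
  facet normal 0.2621 0.9651 0.0000
    outer loop
      vertex 18.47 20.53 0.00
      vertex 10.00 22.83 0.00
      vertex 10.00 22.83 25.72
    endloop
  endfacet
  facet normal 0.2621 0.9651 0.0000
    outer loop
      vertex 18.47 20.53 0.00
      vertex 10.00 22.83 25.72
      vertex 18.47 20.53 25.72
    endloop
  endfacet
  facet normal -0.4971 0.8677 0.0000
    outer loop
      vertex 10.00 22.83 0.00
      vertex 2.39 18.47 0.00
      vertex 2.39 18.47 25.72
    endloop
  endfacet
  facet normal -0.4971 0.8677 0.0000
    outer loop
      vertex 10.00 22.83 0.00
      vertex 2.39 18.47 25.72
      vertex 10.00 22.83 25.72
    endloop
  endfacet
  facet normal -0.9651 0.2621 0.0000
    outer loop
      vertex 2.39 18.47 0.00
      vertex 0.09 10.00 0.00
      vertex 0.09 10.00 25.72
    endloop
  endfacet
  facet normal -0.9651 0.2621 0.0000
    outer loop
      vertex 2.39 18.47 0.00
      vertex 0.09 10.00 25.72
      vertex 2.39 18.47 25.72
    endloop
  endfacet
  facet normal -0.8677 -0.4971 0.0000
    outer loop
      vertex 0.09 10.00 0.00
      vertex 4.45 2.39 0.00
      vertex 4.45 2.39 25.72
    endloop
  endfacet
  facet normal -0.8677 -0.4971 0.0000
    outer loop
      vertex 0.09 10.00 0.00
      vertex 4.45 2.39 25.72
      vertex 0.09 10.00 25.72
    endloop
  endfacet
  facet normal -0.2621 -0.9651 0.0000
    outer loop
      vertex 4.45 2.39 0.00
      vertex 12.92 0.09 0.00
      vertex 12.92 0.09 25.72
    endloop
  endfacet
  facet normal -0.2621 -0.9651 0.0000
    outer loop
      vertex 4.45 2.39 0.00
      vertex 12.92 0.09 25.72
      vertex 4.45 2.39 25.72
    endloop
  endfacet
  facet normal 0.4971 -0.8677 0.0000
    outer loop
      vertex 12.92 0.09 0.00
      vertex 20.53 4.45 0.00
      vertex 20.53 4.45 25.72
    endloop
  endfacet
  facet normal 0.4971 -0.8677 0.0000
    outer loop
      vertex 12.92 0.09 0.00
      vertex 20.53 4.45 25.72
      vertex 12.92 0.09 25.72
    endloop
  endfacet
  facet normal 0.9651 -0.2621 0.0000
    outer loop
      vertex 20.53 4.45 0.00
      vertex 22.83 12.92 0.00
      vertex 22.83 12.92 25.72
    endloop
  endfacet
  facet normal 0.9651 -0.2621 0.0000
    outer loop
      vertex 20.53 4.45 0.00
      vertex 22.83 12.92 25.72
      vertex 20.53 4.45 25.72
    endloop
  endfacet
endsolid part

The G0 Z moves step by Δz≈3.21 mm. Every layer's G1 loop is the same polygon, so the solid is a straight extrusion of it from z=0 to z≈25.7. Closing with flat bottom and top caps and triangulating gives 28 facets — a regular 8-sided prism (a cylinder approximated with 8 flat sides), circumscribed radius ≈ 11.5 mm, height ≈ 25.7 mm.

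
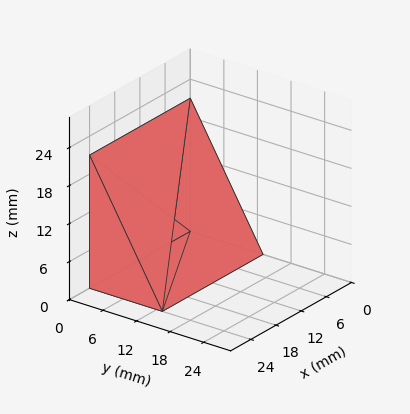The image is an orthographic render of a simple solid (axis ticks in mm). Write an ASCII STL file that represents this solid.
Reading the render: the shape is a wedge (ramp): 24 × 13 mm base, rising to 21 mm along the y=0 edge and sloping linearly to z=0 at y=13 (dimensions read to the nearest mm from the axis ticks). For the STL, each face is triangulated and given an outward normal.

solid part
  facet normal 0.0000 0.0000 -1.0000
    outer loop
      vertex 24.0 13.0 0.0
      vertex 24.0 0.0 0.0
      vertex 0.0 0.0 0.0
    endloop
  endfacet
  facet normal 0.0000 0.0000 -1.0000
    outer loop
      vertex 0.0 13.0 0.0
      vertex 24.0 13.0 0.0
      vertex 0.0 0.0 0.0
    endloop
  endfacet
  facet normal 0.0000 -1.0000 0.0000
    outer loop
      vertex 0.0 0.0 0.0
      vertex 24.0 0.0 0.0
      vertex 24.0 0.0 21.0
    endloop
  endfacet
  facet normal 0.0000 -1.0000 0.0000
    outer loop
      vertex 0.0 0.0 0.0
      vertex 24.0 0.0 21.0
      vertex 0.0 0.0 21.0
    endloop
  endfacet
  facet normal 0.0000 0.8503 0.5264
    outer loop
      vertex 0.0 0.0 21.0
      vertex 24.0 0.0 21.0
      vertex 24.0 13.0 0.0
    endloop
  endfacet
  facet normal 0.0000 0.8503 0.5264
    outer loop
      vertex 0.0 0.0 21.0
      vertex 24.0 13.0 0.0
      vertex 0.0 13.0 0.0
    endloop
  endfacet
  facet normal -1.0000 0.0000 0.0000
    outer loop
      vertex 0.0 0.0 21.0
      vertex 0.0 13.0 0.0
      vertex 0.0 0.0 0.0
    endloop
  endfacet
  facet normal 1.0000 0.0000 0.0000
    outer loop
      vertex 24.0 0.0 0.0
      vertex 24.0 13.0 0.0
      vertex 24.0 0.0 21.0
    endloop
  endfacet
endsolid part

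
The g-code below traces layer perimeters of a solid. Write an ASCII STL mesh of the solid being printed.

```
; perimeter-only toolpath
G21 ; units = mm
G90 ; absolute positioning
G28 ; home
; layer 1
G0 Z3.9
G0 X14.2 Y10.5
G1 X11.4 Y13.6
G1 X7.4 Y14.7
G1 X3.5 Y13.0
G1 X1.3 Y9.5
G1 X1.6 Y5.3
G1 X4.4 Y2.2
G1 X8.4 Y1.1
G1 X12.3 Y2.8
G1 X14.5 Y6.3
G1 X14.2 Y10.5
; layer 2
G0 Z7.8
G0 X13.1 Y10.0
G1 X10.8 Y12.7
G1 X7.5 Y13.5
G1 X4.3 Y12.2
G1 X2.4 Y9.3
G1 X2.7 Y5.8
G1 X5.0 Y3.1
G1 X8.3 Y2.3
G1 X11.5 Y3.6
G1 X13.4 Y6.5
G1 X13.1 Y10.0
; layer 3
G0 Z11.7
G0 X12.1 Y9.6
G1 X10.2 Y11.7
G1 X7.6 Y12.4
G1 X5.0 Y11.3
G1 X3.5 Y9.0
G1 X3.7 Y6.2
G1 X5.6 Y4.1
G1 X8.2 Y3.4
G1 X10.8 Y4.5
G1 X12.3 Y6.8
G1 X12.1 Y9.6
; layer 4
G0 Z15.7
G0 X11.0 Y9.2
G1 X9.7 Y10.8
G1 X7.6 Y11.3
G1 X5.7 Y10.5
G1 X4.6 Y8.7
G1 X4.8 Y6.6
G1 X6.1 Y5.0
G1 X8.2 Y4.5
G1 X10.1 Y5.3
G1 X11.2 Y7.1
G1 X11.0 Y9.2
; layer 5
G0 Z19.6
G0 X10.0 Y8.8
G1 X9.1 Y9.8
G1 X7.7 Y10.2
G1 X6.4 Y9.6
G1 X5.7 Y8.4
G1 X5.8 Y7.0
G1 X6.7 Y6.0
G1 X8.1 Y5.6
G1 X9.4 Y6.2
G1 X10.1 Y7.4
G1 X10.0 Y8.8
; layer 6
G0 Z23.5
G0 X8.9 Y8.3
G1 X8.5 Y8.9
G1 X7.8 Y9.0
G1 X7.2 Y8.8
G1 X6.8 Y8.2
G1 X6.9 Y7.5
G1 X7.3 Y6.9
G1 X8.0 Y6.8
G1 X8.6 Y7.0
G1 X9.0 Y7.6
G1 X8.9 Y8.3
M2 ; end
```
solid part
  facet normal 0.0000 0.0000 -1.0000
    outer loop
      vertex 7.3 15.8 0.0
      vertex 12.0 14.6 0.0
      vertex 15.2 10.9 0.0
    endloop
  endfacet
  facet normal 0.0000 0.0000 -1.0000
    outer loop
      vertex 2.8 13.9 0.0
      vertex 7.3 15.8 0.0
      vertex 15.2 10.9 0.0
    endloop
  endfacet
  facet normal 0.0000 0.0000 -1.0000
    outer loop
      vertex 0.2 9.8 0.0
      vertex 2.8 13.9 0.0
      vertex 15.2 10.9 0.0
    endloop
  endfacet
  facet normal 0.0000 0.0000 -1.0000
    outer loop
      vertex 0.6 4.9 0.0
      vertex 0.2 9.8 0.0
      vertex 15.2 10.9 0.0
    endloop
  endfacet
  facet normal 0.0000 0.0000 -1.0000
    outer loop
      vertex 3.8 1.2 0.0
      vertex 0.6 4.9 0.0
      vertex 15.2 10.9 0.0
    endloop
  endfacet
  facet normal 0.0000 0.0000 -1.0000
    outer loop
      vertex 8.5 0.0 0.0
      vertex 3.8 1.2 0.0
      vertex 15.2 10.9 0.0
    endloop
  endfacet
  facet normal 0.0000 0.0000 -1.0000
    outer loop
      vertex 13.0 1.9 0.0
      vertex 8.5 0.0 0.0
      vertex 15.2 10.9 0.0
    endloop
  endfacet
  facet normal 0.0000 0.0000 -1.0000
    outer loop
      vertex 15.6 6.0 0.0
      vertex 13.0 1.9 0.0
      vertex 15.2 10.9 0.0
    endloop
  endfacet
  facet normal 0.7296 0.6310 0.2635
    outer loop
      vertex 15.2 10.9 0.0
      vertex 12.0 14.6 0.0
      vertex 7.9 7.9 27.4
    endloop
  endfacet
  facet normal 0.2386 0.9345 0.2642
    outer loop
      vertex 12.0 14.6 0.0
      vertex 7.3 15.8 0.0
      vertex 7.9 7.9 27.4
    endloop
  endfacet
  facet normal -0.3751 0.8885 0.2644
    outer loop
      vertex 7.3 15.8 0.0
      vertex 2.8 13.9 0.0
      vertex 7.9 7.9 27.4
    endloop
  endfacet
  facet normal -0.8144 0.5164 0.2647
    outer loop
      vertex 2.8 13.9 0.0
      vertex 0.2 9.8 0.0
      vertex 7.9 7.9 27.4
    endloop
  endfacet
  facet normal -0.9611 -0.0785 0.2647
    outer loop
      vertex 0.2 9.8 0.0
      vertex 0.6 4.9 0.0
      vertex 7.9 7.9 27.4
    endloop
  endfacet
  facet normal -0.7296 -0.6310 0.2635
    outer loop
      vertex 0.6 4.9 0.0
      vertex 3.8 1.2 0.0
      vertex 7.9 7.9 27.4
    endloop
  endfacet
  facet normal -0.2386 -0.9345 0.2642
    outer loop
      vertex 3.8 1.2 0.0
      vertex 8.5 0.0 0.0
      vertex 7.9 7.9 27.4
    endloop
  endfacet
  facet normal 0.3751 -0.8885 0.2644
    outer loop
      vertex 8.5 0.0 0.0
      vertex 13.0 1.9 0.0
      vertex 7.9 7.9 27.4
    endloop
  endfacet
  facet normal 0.8144 -0.5164 0.2647
    outer loop
      vertex 13.0 1.9 0.0
      vertex 15.6 6.0 0.0
      vertex 7.9 7.9 27.4
    endloop
  endfacet
  facet normal 0.9611 0.0785 0.2647
    outer loop
      vertex 15.6 6.0 0.0
      vertex 15.2 10.9 0.0
      vertex 7.9 7.9 27.4
    endloop
  endfacet
endsolid part

The G0 Z moves step by Δz≈3.9 mm. The G1 loops shrink linearly with z, so the solid tapers from its base footprint up to z≈27.4. Closing with a flat bottom cap and the tapered top and triangulating gives 18 facets — a regular 10-sided pyramid, base circumscribed radius ≈ 7.9 mm, apex at z ≈ 27.4 mm.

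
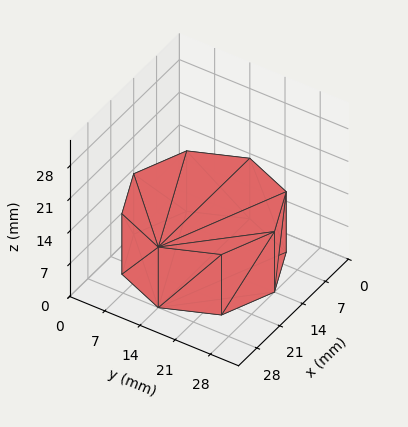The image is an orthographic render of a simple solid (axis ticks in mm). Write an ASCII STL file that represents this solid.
Reading the render: the shape is a regular 8-sided prism (a cylinder approximated with 8 flat sides), circumscribed radius ≈ 14 mm, height ≈ 13 mm (dimensions read to the nearest mm from the axis ticks). For the STL, each face is triangulated and given an outward normal.

solid part
  facet normal 0.0000 0.0000 -1.0000
    outer loop
      vertex 14.00 28.00 0.00
      vertex 23.90 23.90 0.00
      vertex 28.00 14.00 0.00
    endloop
  endfacet
  facet normal 0.0000 0.0000 -1.0000
    outer loop
      vertex 4.10 23.90 0.00
      vertex 14.00 28.00 0.00
      vertex 28.00 14.00 0.00
    endloop
  endfacet
  facet normal 0.0000 0.0000 -1.0000
    outer loop
      vertex 0.00 14.00 0.00
      vertex 4.10 23.90 0.00
      vertex 28.00 14.00 0.00
    endloop
  endfacet
  facet normal 0.0000 0.0000 -1.0000
    outer loop
      vertex 4.10 4.10 0.00
      vertex 0.00 14.00 0.00
      vertex 28.00 14.00 0.00
    endloop
  endfacet
  facet normal 0.0000 0.0000 -1.0000
    outer loop
      vertex 14.00 0.00 0.00
      vertex 4.10 4.10 0.00
      vertex 28.00 14.00 0.00
    endloop
  endfacet
  facet normal 0.0000 0.0000 -1.0000
    outer loop
      vertex 23.90 4.10 0.00
      vertex 14.00 0.00 0.00
      vertex 28.00 14.00 0.00
    endloop
  endfacet
  facet normal 0.0000 0.0000 1.0000
    outer loop
      vertex 28.00 14.00 13.00
      vertex 23.90 23.90 13.00
      vertex 14.00 28.00 13.00
    endloop
  endfacet
  facet normal 0.0000 0.0000 1.0000
    outer loop
      vertex 28.00 14.00 13.00
      vertex 14.00 28.00 13.00
      vertex 4.10 23.90 13.00
    endloop
  endfacet
  facet normal 0.0000 0.0000 1.0000
    outer loop
      vertex 28.00 14.00 13.00
      vertex 4.10 23.90 13.00
      vertex 0.00 14.00 13.00
    endloop
  endfacet
  facet normal 0.0000 0.0000 1.0000
    outer loop
      vertex 28.00 14.00 13.00
      vertex 0.00 14.00 13.00
      vertex 4.10 4.10 13.00
    endloop
  endfacet
  facet normal 0.0000 0.0000 1.0000
    outer loop
      vertex 28.00 14.00 13.00
      vertex 4.10 4.10 13.00
      vertex 14.00 0.00 13.00
    endloop
  endfacet
  facet normal 0.0000 0.0000 1.0000
    outer loop
      vertex 28.00 14.00 13.00
      vertex 14.00 0.00 13.00
      vertex 23.90 4.10 13.00
    endloop
  endfacet
  facet normal 0.9239 0.3826 0.0000
    outer loop
      vertex 28.00 14.00 0.00
      vertex 23.90 23.90 0.00
      vertex 23.90 23.90 13.00
    endloop
  endfacet
  facet normal 0.9239 0.3826 0.0000
    outer loop
      vertex 28.00 14.00 0.00
      vertex 23.90 23.90 13.00
      vertex 28.00 14.00 13.00
    endloop
  endfacet
  facet normal 0.3826 0.9239 0.0000
    outer loop
      vertex 23.90 23.90 0.00
      vertex 14.00 28.00 0.00
      vertex 14.00 28.00 13.00
    endloop
  endfacet
  facet normal 0.3826 0.9239 0.0000
    outer loop
      vertex 23.90 23.90 0.00
      vertex 14.00 28.00 13.00
      vertex 23.90 23.90 13.00
    endloop
  endfacet
  facet normal -0.3826 0.9239 0.0000
    outer loop
      vertex 14.00 28.00 0.00
      vertex 4.10 23.90 0.00
      vertex 4.10 23.90 13.00
    endloop
  endfacet
  facet normal -0.3826 0.9239 0.0000
    outer loop
      vertex 14.00 28.00 0.00
      vertex 4.10 23.90 13.00
      vertex 14.00 28.00 13.00
    endloop
  endfacet
  facet normal -0.9239 0.3826 0.0000
    outer loop
      vertex 4.10 23.90 0.00
      vertex 0.00 14.00 0.00
      vertex 0.00 14.00 13.00
    endloop
  endfacet
  facet normal -0.9239 0.3826 0.0000
    outer loop
      vertex 4.10 23.90 0.00
      vertex 0.00 14.00 13.00
      vertex 4.10 23.90 13.00
    endloop
  endfacet
  facet normal -0.9239 -0.3826 0.0000
    outer loop
      vertex 0.00 14.00 0.00
      vertex 4.10 4.10 0.00
      vertex 4.10 4.10 13.00
    endloop
  endfacet
  facet normal -0.9239 -0.3826 0.0000
    outer loop
      vertex 0.00 14.00 0.00
      vertex 4.10 4.10 13.00
      vertex 0.00 14.00 13.00
    endloop
  endfacet
  facet normal -0.3826 -0.9239 0.0000
    outer loop
      vertex 4.10 4.10 0.00
      vertex 14.00 0.00 0.00
      vertex 14.00 0.00 13.00
    endloop
  endfacet
  facet normal -0.3826 -0.9239 0.0000
    outer loop
      vertex 4.10 4.10 0.00
      vertex 14.00 0.00 13.00
      vertex 4.10 4.10 13.00
    endloop
  endfacet
  facet normal 0.3826 -0.9239 0.0000
    outer loop
      vertex 14.00 0.00 0.00
      vertex 23.90 4.10 0.00
      vertex 23.90 4.10 13.00
    endloop
  endfacet
  facet normal 0.3826 -0.9239 0.0000
    outer loop
      vertex 14.00 0.00 0.00
      vertex 23.90 4.10 13.00
      vertex 14.00 0.00 13.00
    endloop
  endfacet
  facet normal 0.9239 -0.3826 0.0000
    outer loop
      vertex 23.90 4.10 0.00
      vertex 28.00 14.00 0.00
      vertex 28.00 14.00 13.00
    endloop
  endfacet
  facet normal 0.9239 -0.3826 0.0000
    outer loop
      vertex 23.90 4.10 0.00
      vertex 28.00 14.00 13.00
      vertex 23.90 4.10 13.00
    endloop
  endfacet
endsolid part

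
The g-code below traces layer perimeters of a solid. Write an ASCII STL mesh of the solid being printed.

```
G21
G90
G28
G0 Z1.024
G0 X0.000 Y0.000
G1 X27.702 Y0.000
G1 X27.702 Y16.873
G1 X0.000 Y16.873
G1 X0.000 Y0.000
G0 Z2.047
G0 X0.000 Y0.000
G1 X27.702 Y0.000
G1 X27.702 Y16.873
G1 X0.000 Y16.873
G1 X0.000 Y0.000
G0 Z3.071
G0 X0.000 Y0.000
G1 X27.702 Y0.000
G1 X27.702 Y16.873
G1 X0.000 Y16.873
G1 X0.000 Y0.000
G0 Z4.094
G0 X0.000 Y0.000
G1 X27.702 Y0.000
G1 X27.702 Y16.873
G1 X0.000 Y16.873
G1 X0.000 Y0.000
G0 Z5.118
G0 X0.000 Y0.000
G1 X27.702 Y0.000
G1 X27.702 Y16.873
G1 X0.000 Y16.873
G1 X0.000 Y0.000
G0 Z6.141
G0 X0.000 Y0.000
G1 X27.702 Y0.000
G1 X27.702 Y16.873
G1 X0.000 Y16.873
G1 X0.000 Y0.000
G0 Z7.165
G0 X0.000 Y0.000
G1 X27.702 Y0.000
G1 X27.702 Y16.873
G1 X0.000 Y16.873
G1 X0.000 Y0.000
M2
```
solid part
  facet normal 0.0000 0.0000 -1.0000
    outer loop
      vertex 27.702 16.873 0.000
      vertex 27.702 0.000 0.000
      vertex 0.000 0.000 0.000
    endloop
  endfacet
  facet normal 0.0000 0.0000 -1.0000
    outer loop
      vertex 0.000 16.873 0.000
      vertex 27.702 16.873 0.000
      vertex 0.000 0.000 0.000
    endloop
  endfacet
  facet normal 0.0000 0.0000 1.0000
    outer loop
      vertex 0.000 0.000 7.165
      vertex 27.702 0.000 7.165
      vertex 27.702 16.873 7.165
    endloop
  endfacet
  facet normal 0.0000 0.0000 1.0000
    outer loop
      vertex 0.000 0.000 7.165
      vertex 27.702 16.873 7.165
      vertex 0.000 16.873 7.165
    endloop
  endfacet
  facet normal 0.0000 -1.0000 0.0000
    outer loop
      vertex 0.000 0.000 0.000
      vertex 27.702 0.000 0.000
      vertex 27.702 0.000 7.165
    endloop
  endfacet
  facet normal 0.0000 -1.0000 0.0000
    outer loop
      vertex 0.000 0.000 0.000
      vertex 27.702 0.000 7.165
      vertex 0.000 0.000 7.165
    endloop
  endfacet
  facet normal 0.0000 1.0000 0.0000
    outer loop
      vertex 27.702 16.873 7.165
      vertex 27.702 16.873 0.000
      vertex 0.000 16.873 0.000
    endloop
  endfacet
  facet normal 0.0000 1.0000 0.0000
    outer loop
      vertex 0.000 16.873 7.165
      vertex 27.702 16.873 7.165
      vertex 0.000 16.873 0.000
    endloop
  endfacet
  facet normal -1.0000 0.0000 0.0000
    outer loop
      vertex 0.000 16.873 7.165
      vertex 0.000 16.873 0.000
      vertex 0.000 0.000 0.000
    endloop
  endfacet
  facet normal -1.0000 0.0000 0.0000
    outer loop
      vertex 0.000 0.000 7.165
      vertex 0.000 16.873 7.165
      vertex 0.000 0.000 0.000
    endloop
  endfacet
  facet normal 1.0000 0.0000 0.0000
    outer loop
      vertex 27.702 0.000 0.000
      vertex 27.702 16.873 0.000
      vertex 27.702 16.873 7.165
    endloop
  endfacet
  facet normal 1.0000 0.0000 0.0000
    outer loop
      vertex 27.702 0.000 0.000
      vertex 27.702 16.873 7.165
      vertex 27.702 0.000 7.165
    endloop
  endfacet
endsolid part

The G0 Z moves step by Δz≈1.024 mm. Every layer's G1 loop is the same polygon, so the solid is a straight extrusion of it from z=0 to z≈7.17. Closing with flat bottom and top caps and triangulating gives 12 facets — a rectangular box, roughly 27.7 × 16.9 mm footprint and 7.17 mm tall.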